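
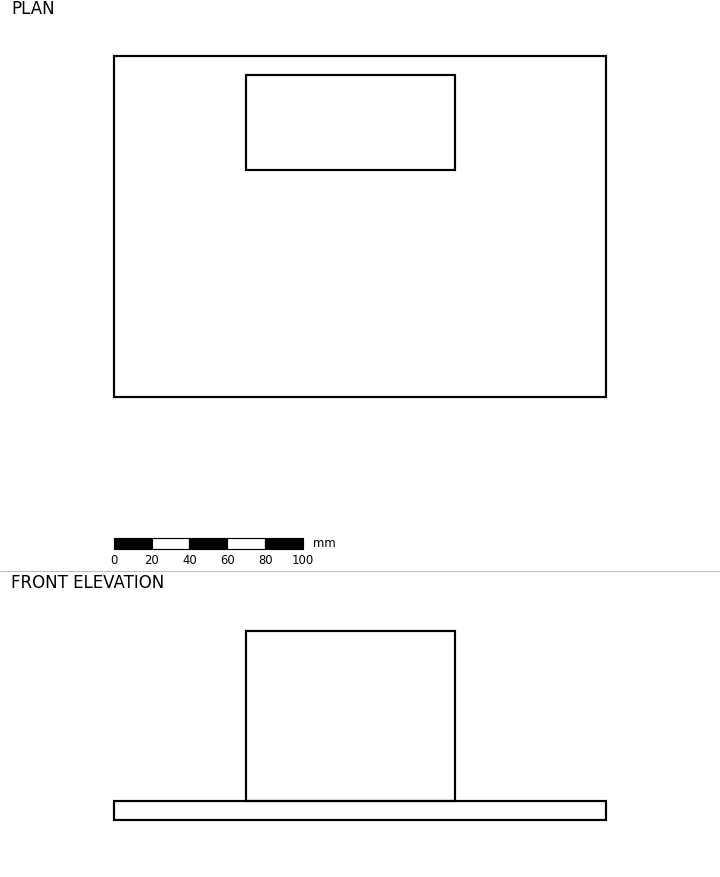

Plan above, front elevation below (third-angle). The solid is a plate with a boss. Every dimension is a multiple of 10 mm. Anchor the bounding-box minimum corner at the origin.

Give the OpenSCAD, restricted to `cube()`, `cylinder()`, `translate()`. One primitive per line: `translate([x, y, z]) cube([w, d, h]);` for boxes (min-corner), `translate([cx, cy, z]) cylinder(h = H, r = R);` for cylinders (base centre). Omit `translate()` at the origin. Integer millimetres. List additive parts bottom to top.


cube([260, 180, 10]);
translate([70, 120, 10]) cube([110, 50, 90]);


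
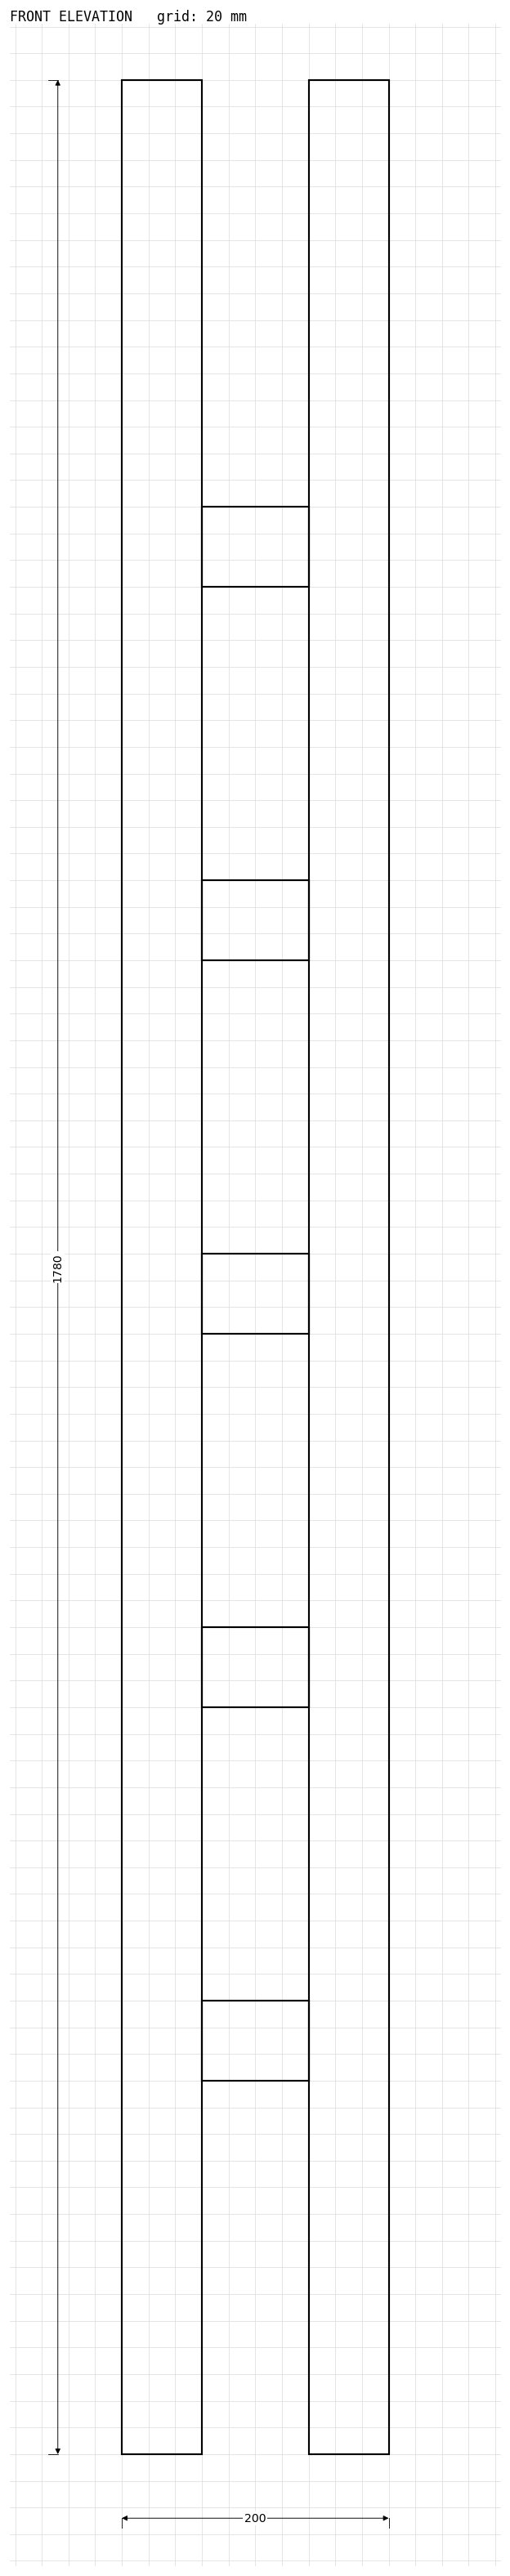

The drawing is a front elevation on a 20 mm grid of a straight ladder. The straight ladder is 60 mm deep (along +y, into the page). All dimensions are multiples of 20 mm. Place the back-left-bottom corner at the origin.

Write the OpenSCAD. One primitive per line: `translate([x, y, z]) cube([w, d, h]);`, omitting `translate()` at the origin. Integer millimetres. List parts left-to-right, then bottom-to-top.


cube([60, 60, 1780]);
translate([60, 0, 280]) cube([80, 60, 60]);
translate([60, 0, 560]) cube([80, 60, 60]);
translate([60, 0, 840]) cube([80, 60, 60]);
translate([60, 0, 1120]) cube([80, 60, 60]);
translate([60, 0, 1400]) cube([80, 60, 60]);
translate([140, 0, 0]) cube([60, 60, 1780]);


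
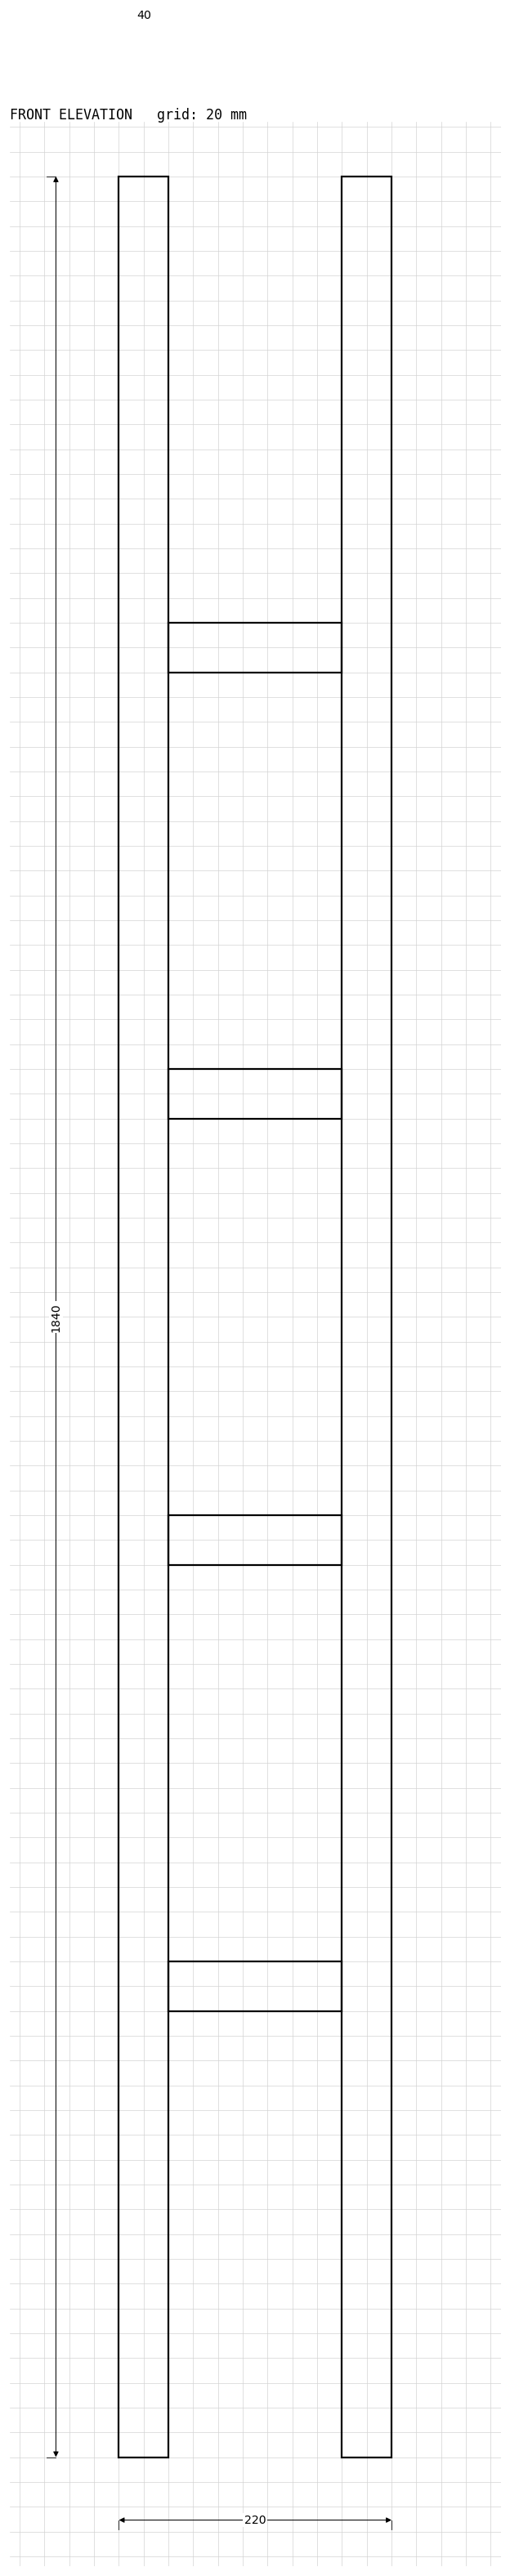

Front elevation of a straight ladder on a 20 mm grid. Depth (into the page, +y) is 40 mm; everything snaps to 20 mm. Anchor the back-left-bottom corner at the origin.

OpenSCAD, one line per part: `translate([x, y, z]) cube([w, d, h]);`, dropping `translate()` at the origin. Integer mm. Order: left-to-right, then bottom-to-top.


cube([40, 40, 1840]);
translate([40, 0, 360]) cube([140, 40, 40]);
translate([40, 0, 720]) cube([140, 40, 40]);
translate([40, 0, 1080]) cube([140, 40, 40]);
translate([40, 0, 1440]) cube([140, 40, 40]);
translate([180, 0, 0]) cube([40, 40, 1840]);


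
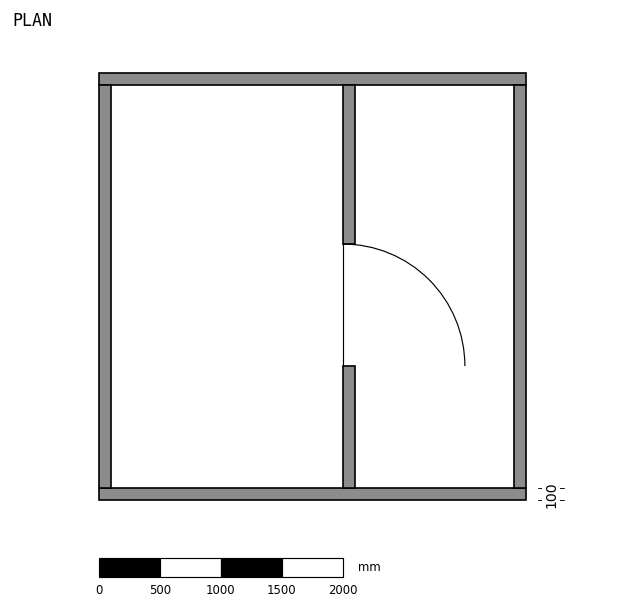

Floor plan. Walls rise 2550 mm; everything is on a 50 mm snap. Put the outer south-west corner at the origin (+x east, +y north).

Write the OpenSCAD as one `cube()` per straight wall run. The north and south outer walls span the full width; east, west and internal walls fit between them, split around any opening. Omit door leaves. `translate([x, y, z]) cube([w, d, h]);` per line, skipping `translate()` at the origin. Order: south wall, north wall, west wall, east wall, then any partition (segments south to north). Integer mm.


cube([3500, 100, 2550]);
translate([0, 3400, 0]) cube([3500, 100, 2550]);
translate([0, 100, 0]) cube([100, 3300, 2550]);
translate([3400, 100, 0]) cube([100, 3300, 2550]);
translate([2000, 100, 0]) cube([100, 1000, 2550]);
translate([2000, 2100, 0]) cube([100, 1300, 2550]);


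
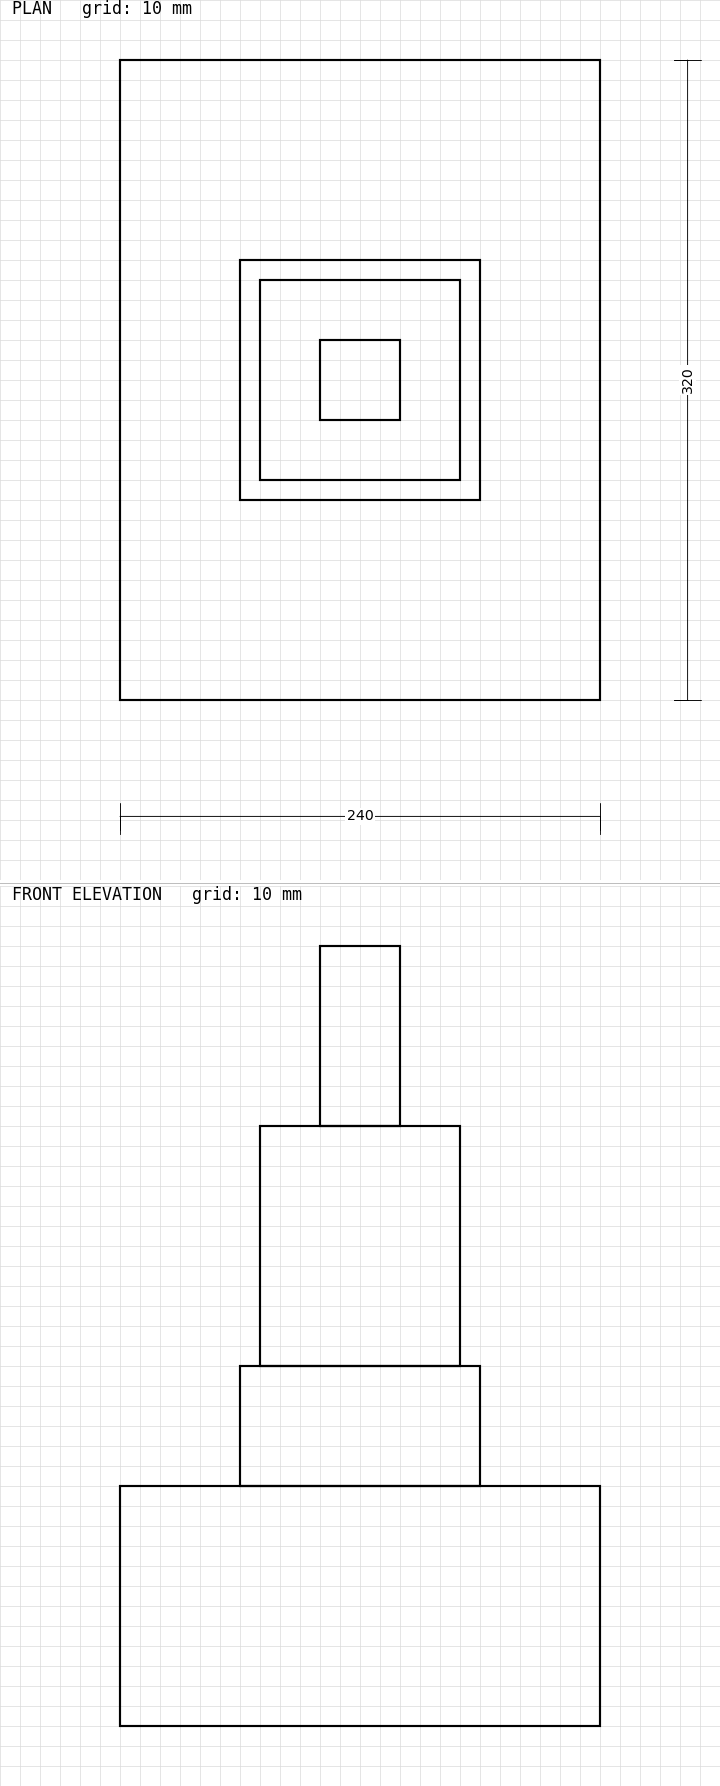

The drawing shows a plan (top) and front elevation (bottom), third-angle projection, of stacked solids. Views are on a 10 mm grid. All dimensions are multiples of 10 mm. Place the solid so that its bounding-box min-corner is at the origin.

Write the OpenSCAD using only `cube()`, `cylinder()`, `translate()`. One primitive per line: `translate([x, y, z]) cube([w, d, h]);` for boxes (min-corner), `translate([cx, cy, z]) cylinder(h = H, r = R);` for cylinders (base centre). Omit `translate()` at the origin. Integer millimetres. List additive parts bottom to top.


cube([240, 320, 120]);
translate([60, 100, 120]) cube([120, 120, 60]);
translate([70, 110, 180]) cube([100, 100, 120]);
translate([100, 140, 300]) cube([40, 40, 90]);


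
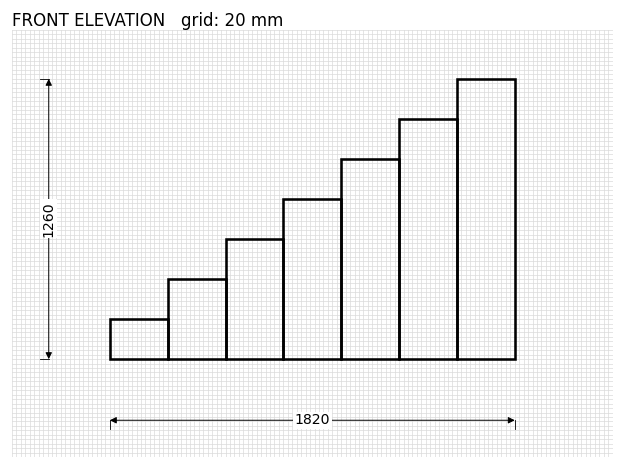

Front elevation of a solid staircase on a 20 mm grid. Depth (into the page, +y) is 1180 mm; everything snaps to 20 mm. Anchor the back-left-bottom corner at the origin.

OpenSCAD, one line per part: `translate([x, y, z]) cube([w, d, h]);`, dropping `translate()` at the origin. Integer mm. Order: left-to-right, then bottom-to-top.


cube([260, 1180, 180]);
translate([260, 0, 0]) cube([260, 1180, 360]);
translate([520, 0, 0]) cube([260, 1180, 540]);
translate([780, 0, 0]) cube([260, 1180, 720]);
translate([1040, 0, 0]) cube([260, 1180, 900]);
translate([1300, 0, 0]) cube([260, 1180, 1080]);
translate([1560, 0, 0]) cube([260, 1180, 1260]);


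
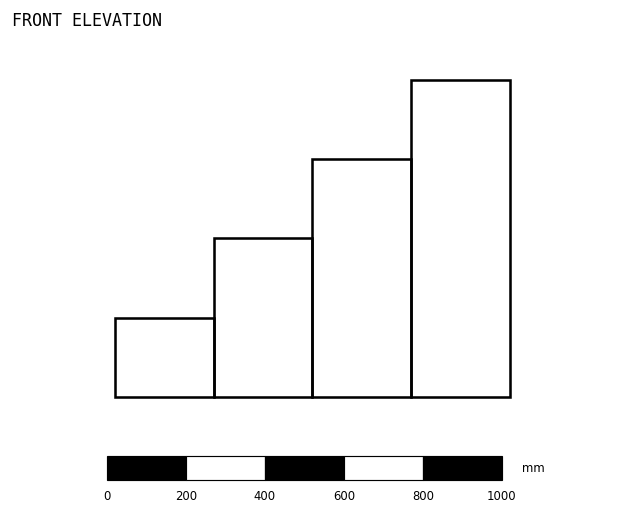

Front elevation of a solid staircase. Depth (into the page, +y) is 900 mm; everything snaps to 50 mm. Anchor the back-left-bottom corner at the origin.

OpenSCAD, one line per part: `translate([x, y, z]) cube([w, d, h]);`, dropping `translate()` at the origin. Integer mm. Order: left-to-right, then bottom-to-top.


cube([250, 900, 200]);
translate([250, 0, 0]) cube([250, 900, 400]);
translate([500, 0, 0]) cube([250, 900, 600]);
translate([750, 0, 0]) cube([250, 900, 800]);


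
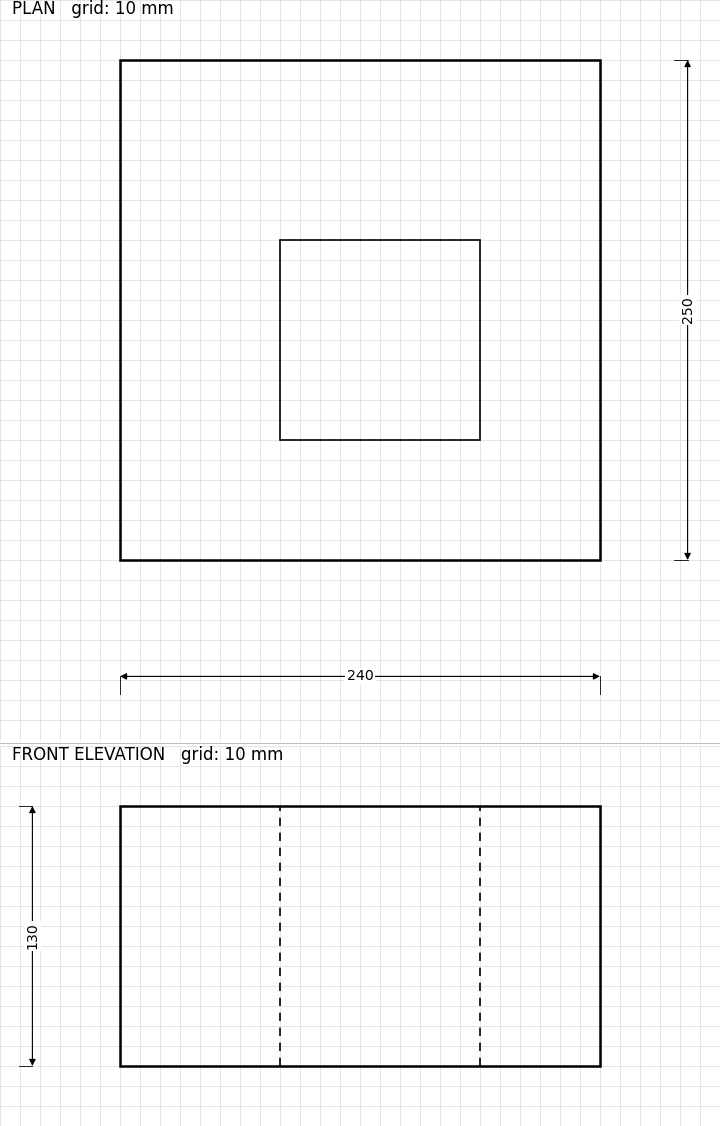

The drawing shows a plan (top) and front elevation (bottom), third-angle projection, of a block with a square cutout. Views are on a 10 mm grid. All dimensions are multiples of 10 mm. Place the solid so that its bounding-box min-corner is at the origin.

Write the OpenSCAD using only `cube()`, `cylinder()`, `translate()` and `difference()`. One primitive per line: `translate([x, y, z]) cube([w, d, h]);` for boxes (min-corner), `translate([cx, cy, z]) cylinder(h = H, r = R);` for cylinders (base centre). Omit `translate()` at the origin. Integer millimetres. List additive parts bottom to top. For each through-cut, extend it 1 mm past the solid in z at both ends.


difference() {
  cube([240, 250, 130]);
  translate([80, 60, -1]) cube([100, 100, 132]);
}


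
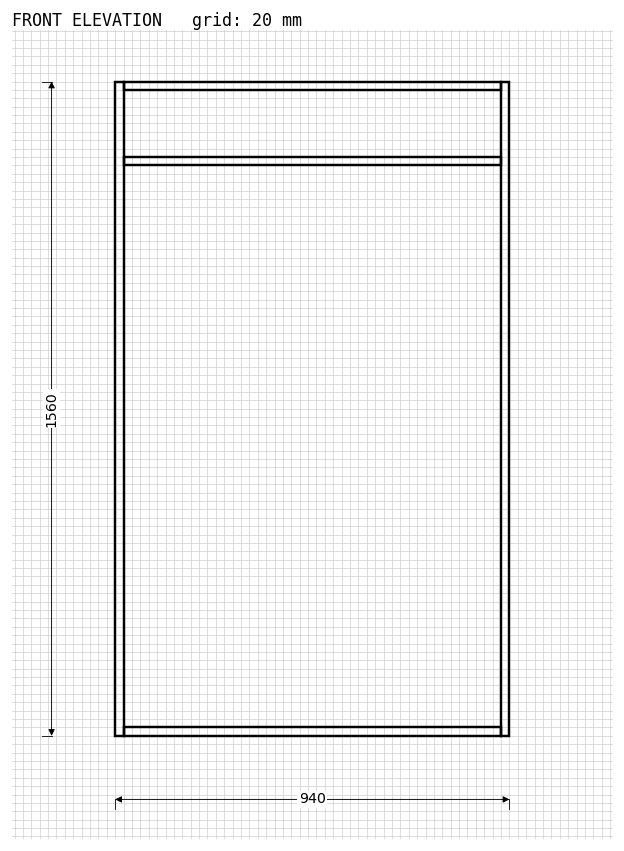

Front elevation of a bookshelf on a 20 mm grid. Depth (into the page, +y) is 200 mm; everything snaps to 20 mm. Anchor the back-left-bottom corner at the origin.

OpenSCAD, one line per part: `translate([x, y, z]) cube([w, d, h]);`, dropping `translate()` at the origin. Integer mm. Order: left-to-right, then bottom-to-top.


cube([20, 200, 1560]);
translate([20, 0, 0]) cube([900, 200, 20]);
translate([20, 0, 1360]) cube([900, 200, 20]);
translate([20, 0, 1540]) cube([900, 200, 20]);
translate([920, 0, 0]) cube([20, 200, 1560]);


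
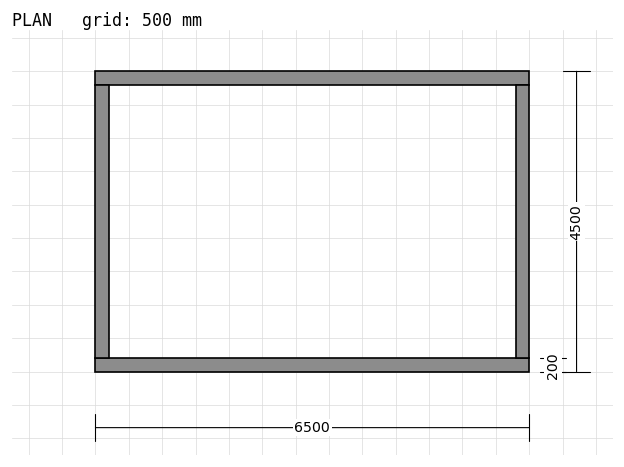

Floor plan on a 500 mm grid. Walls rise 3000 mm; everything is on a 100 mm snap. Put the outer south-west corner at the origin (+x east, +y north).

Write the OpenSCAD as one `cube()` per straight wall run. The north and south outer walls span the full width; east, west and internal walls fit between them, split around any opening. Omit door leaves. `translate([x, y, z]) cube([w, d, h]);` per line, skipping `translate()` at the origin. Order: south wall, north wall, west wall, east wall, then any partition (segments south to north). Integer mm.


cube([6500, 200, 3000]);
translate([0, 4300, 0]) cube([6500, 200, 3000]);
translate([0, 200, 0]) cube([200, 4100, 3000]);
translate([6300, 200, 0]) cube([200, 4100, 3000]);


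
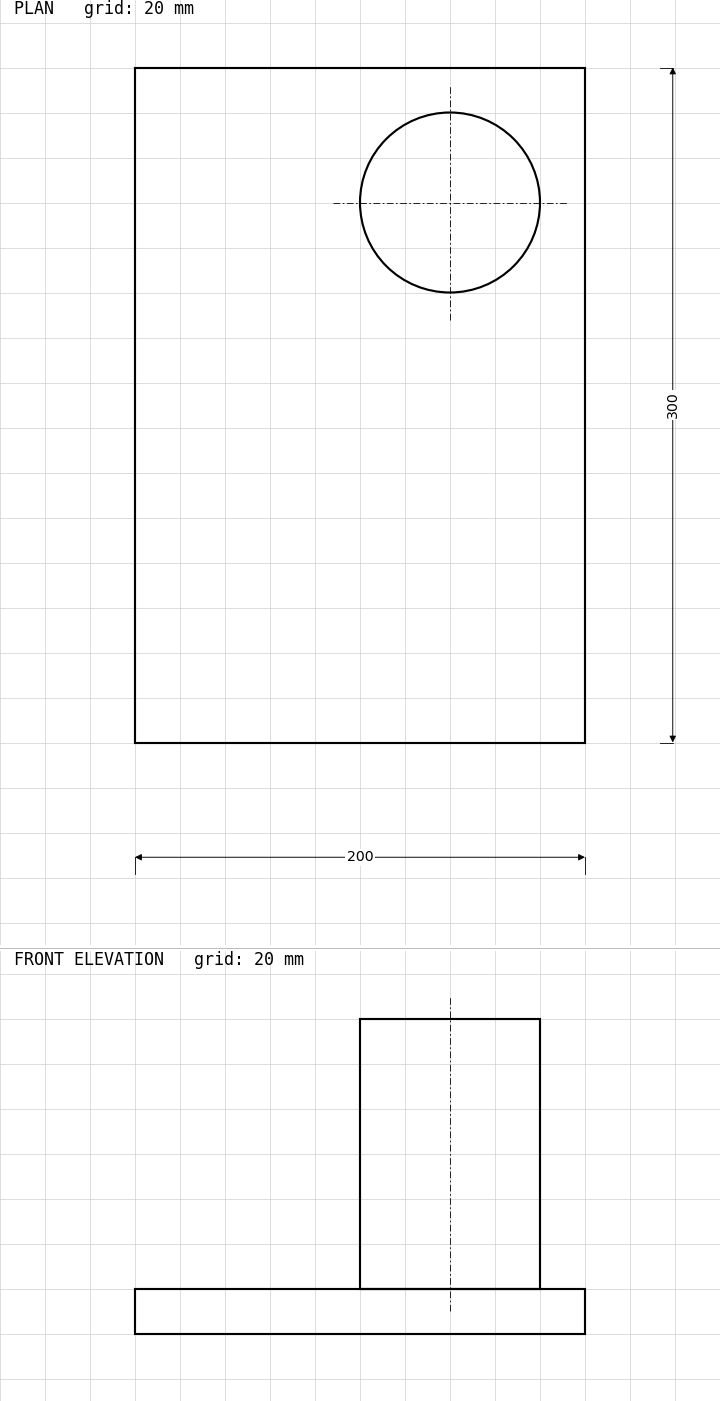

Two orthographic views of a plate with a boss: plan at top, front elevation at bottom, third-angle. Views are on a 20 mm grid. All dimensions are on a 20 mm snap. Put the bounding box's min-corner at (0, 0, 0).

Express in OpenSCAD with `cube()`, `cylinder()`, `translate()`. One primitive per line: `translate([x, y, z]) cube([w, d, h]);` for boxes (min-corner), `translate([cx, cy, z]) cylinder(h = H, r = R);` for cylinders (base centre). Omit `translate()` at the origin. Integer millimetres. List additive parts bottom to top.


cube([200, 300, 20]);
translate([140, 240, 20]) cylinder(h = 120, r = 40);


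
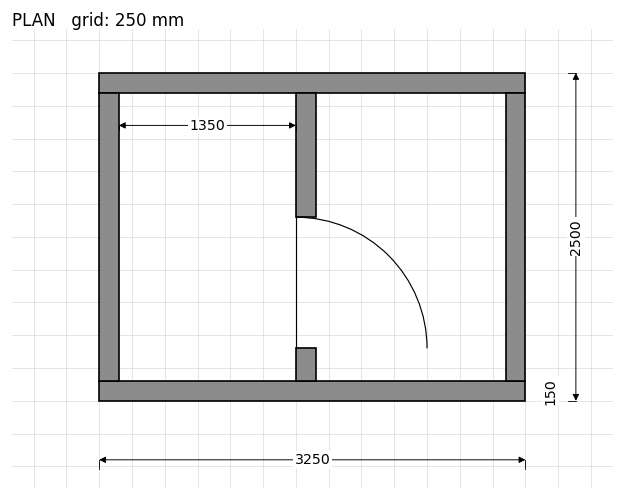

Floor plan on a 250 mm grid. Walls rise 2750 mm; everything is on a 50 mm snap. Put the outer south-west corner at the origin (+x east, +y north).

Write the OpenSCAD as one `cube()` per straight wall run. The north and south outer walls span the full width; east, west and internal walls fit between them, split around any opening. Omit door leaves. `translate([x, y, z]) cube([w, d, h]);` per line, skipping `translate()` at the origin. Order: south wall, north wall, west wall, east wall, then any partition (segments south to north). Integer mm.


cube([3250, 150, 2750]);
translate([0, 2350, 0]) cube([3250, 150, 2750]);
translate([0, 150, 0]) cube([150, 2200, 2750]);
translate([3100, 150, 0]) cube([150, 2200, 2750]);
translate([1500, 150, 0]) cube([150, 250, 2750]);
translate([1500, 1400, 0]) cube([150, 950, 2750]);


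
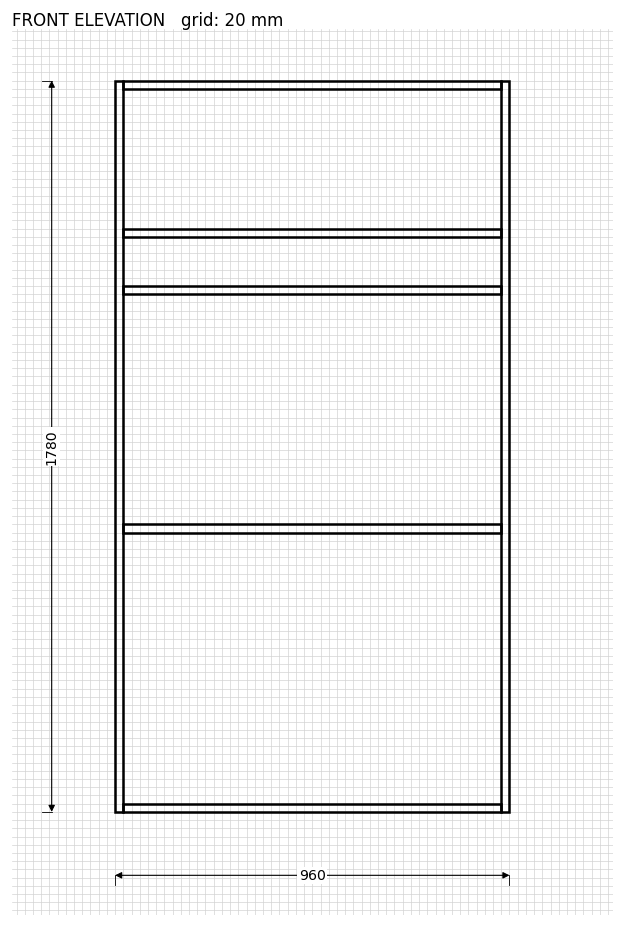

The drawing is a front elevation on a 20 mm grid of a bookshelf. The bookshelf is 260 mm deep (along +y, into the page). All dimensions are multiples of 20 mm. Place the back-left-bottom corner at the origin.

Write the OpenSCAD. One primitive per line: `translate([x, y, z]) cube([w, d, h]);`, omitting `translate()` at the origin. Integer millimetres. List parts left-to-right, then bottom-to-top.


cube([20, 260, 1780]);
translate([20, 0, 0]) cube([920, 260, 20]);
translate([20, 0, 680]) cube([920, 260, 20]);
translate([20, 0, 1260]) cube([920, 260, 20]);
translate([20, 0, 1400]) cube([920, 260, 20]);
translate([20, 0, 1760]) cube([920, 260, 20]);
translate([940, 0, 0]) cube([20, 260, 1780]);


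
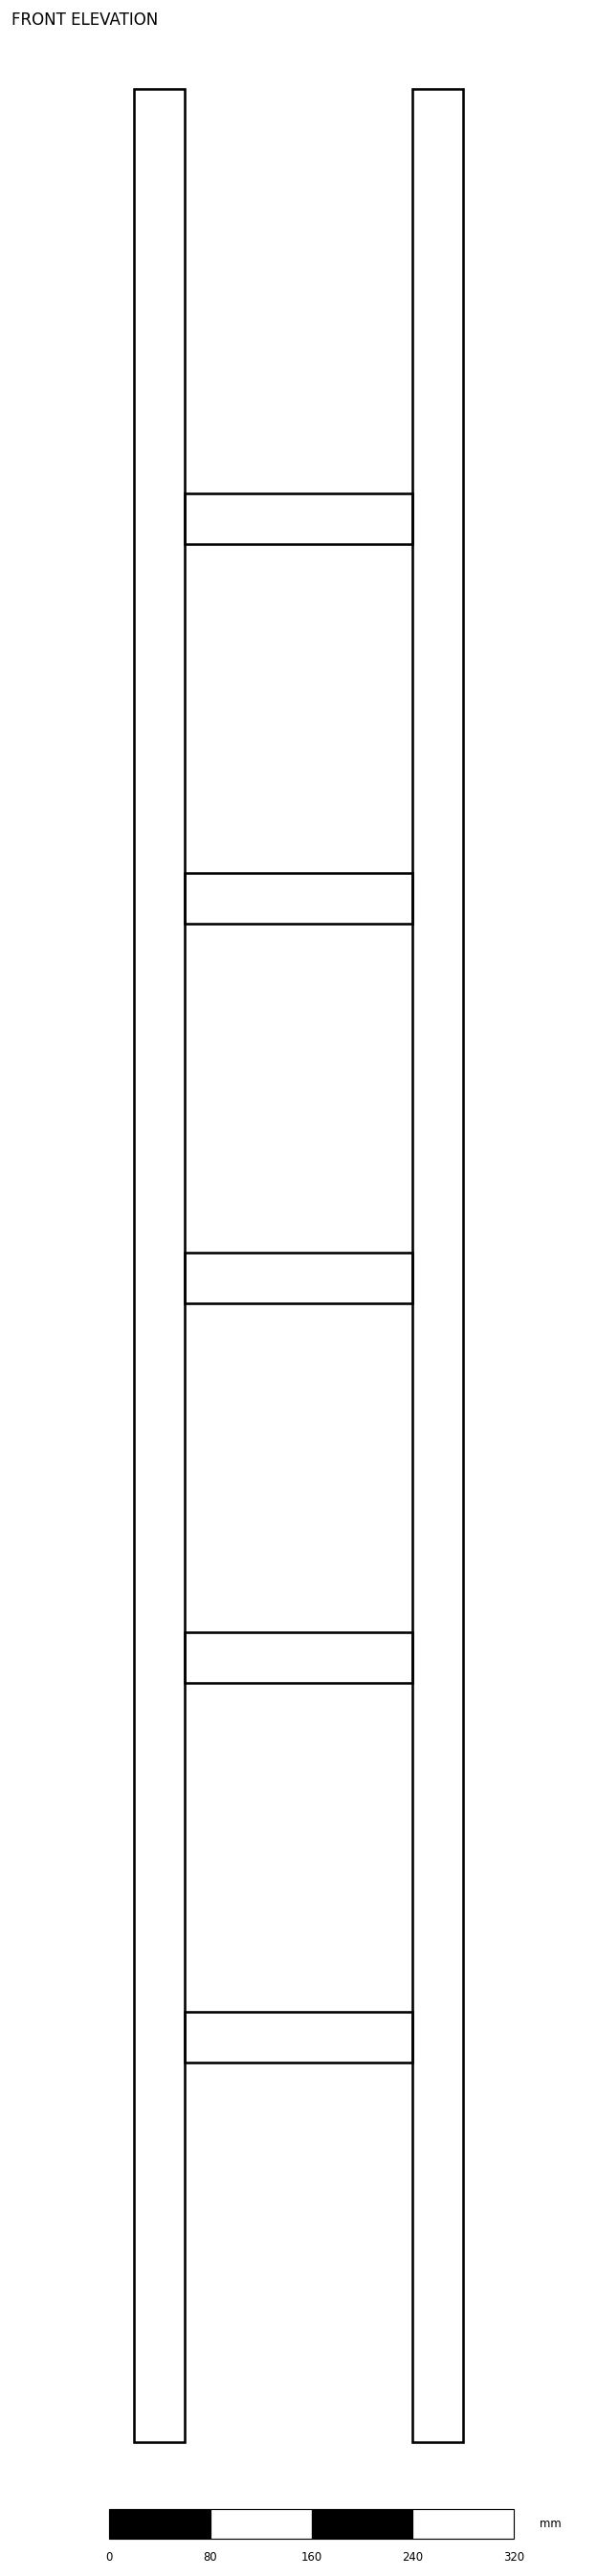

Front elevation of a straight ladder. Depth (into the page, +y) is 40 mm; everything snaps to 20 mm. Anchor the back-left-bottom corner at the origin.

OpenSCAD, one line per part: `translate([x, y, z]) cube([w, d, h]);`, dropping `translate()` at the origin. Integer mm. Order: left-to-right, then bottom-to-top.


cube([40, 40, 1860]);
translate([40, 0, 300]) cube([180, 40, 40]);
translate([40, 0, 600]) cube([180, 40, 40]);
translate([40, 0, 900]) cube([180, 40, 40]);
translate([40, 0, 1200]) cube([180, 40, 40]);
translate([40, 0, 1500]) cube([180, 40, 40]);
translate([220, 0, 0]) cube([40, 40, 1860]);


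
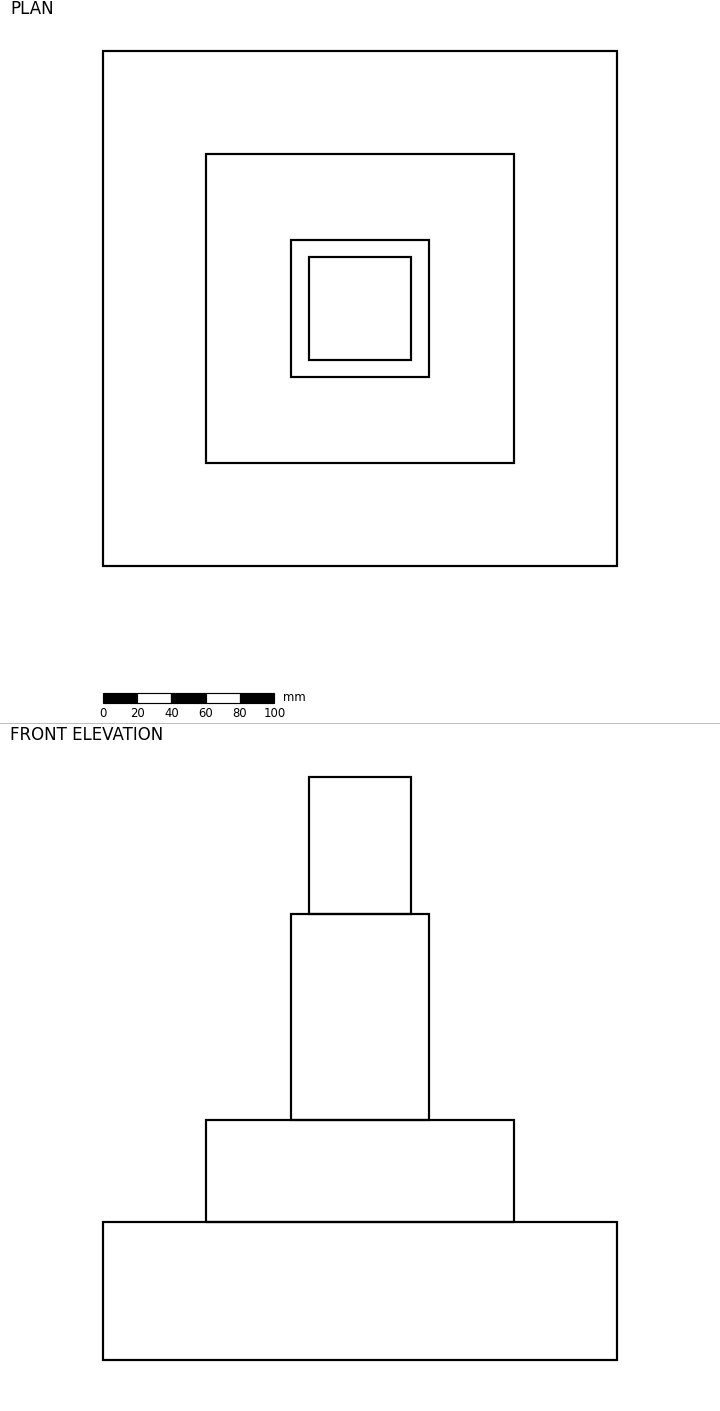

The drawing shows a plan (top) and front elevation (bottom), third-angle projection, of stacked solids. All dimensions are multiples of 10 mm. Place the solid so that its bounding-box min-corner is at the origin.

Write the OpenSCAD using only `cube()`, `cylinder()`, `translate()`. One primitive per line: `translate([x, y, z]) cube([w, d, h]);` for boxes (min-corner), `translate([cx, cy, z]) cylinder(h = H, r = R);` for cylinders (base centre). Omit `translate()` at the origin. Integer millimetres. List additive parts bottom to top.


cube([300, 300, 80]);
translate([60, 60, 80]) cube([180, 180, 60]);
translate([110, 110, 140]) cube([80, 80, 120]);
translate([120, 120, 260]) cube([60, 60, 80]);


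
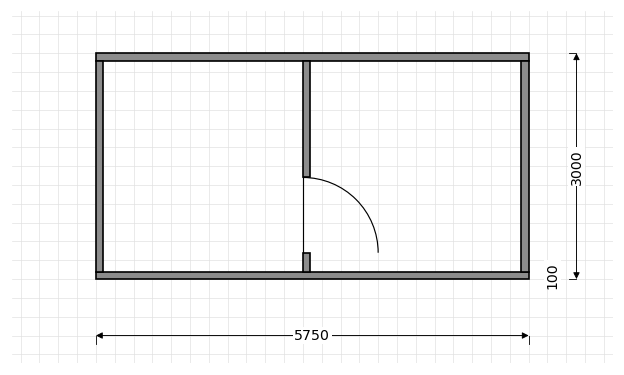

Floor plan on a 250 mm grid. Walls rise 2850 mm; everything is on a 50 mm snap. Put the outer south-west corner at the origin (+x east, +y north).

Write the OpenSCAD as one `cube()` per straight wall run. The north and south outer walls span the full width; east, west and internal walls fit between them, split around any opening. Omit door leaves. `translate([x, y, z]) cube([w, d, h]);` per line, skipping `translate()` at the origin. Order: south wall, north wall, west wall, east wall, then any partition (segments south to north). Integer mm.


cube([5750, 100, 2850]);
translate([0, 2900, 0]) cube([5750, 100, 2850]);
translate([0, 100, 0]) cube([100, 2800, 2850]);
translate([5650, 100, 0]) cube([100, 2800, 2850]);
translate([2750, 100, 0]) cube([100, 250, 2850]);
translate([2750, 1350, 0]) cube([100, 1550, 2850]);


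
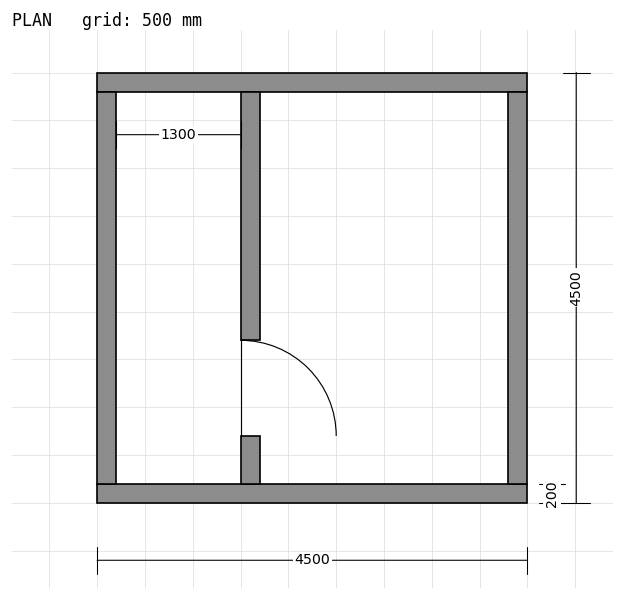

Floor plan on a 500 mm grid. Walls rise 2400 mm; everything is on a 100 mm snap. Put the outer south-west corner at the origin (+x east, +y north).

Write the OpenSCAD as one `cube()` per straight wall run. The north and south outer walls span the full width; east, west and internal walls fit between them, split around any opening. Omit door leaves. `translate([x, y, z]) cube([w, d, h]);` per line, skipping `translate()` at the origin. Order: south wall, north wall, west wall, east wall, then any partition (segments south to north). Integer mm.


cube([4500, 200, 2400]);
translate([0, 4300, 0]) cube([4500, 200, 2400]);
translate([0, 200, 0]) cube([200, 4100, 2400]);
translate([4300, 200, 0]) cube([200, 4100, 2400]);
translate([1500, 200, 0]) cube([200, 500, 2400]);
translate([1500, 1700, 0]) cube([200, 2600, 2400]);


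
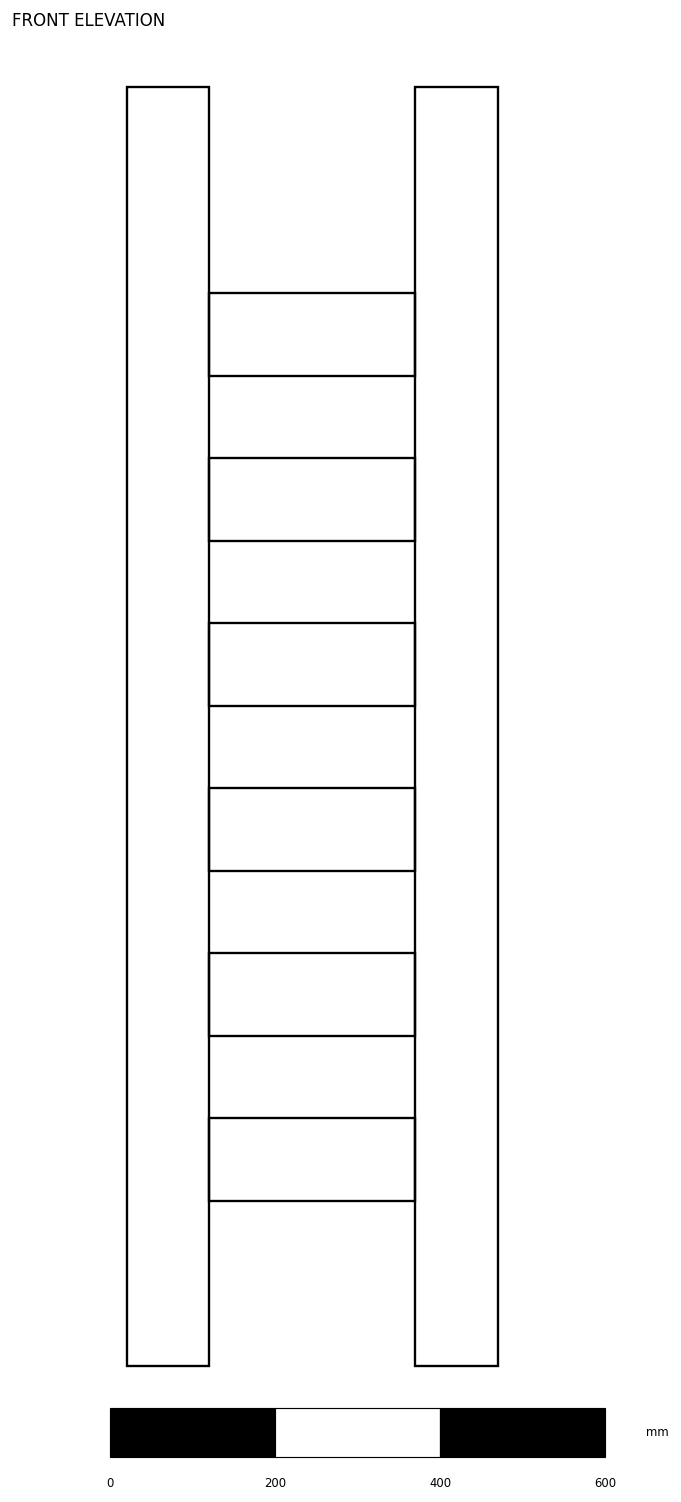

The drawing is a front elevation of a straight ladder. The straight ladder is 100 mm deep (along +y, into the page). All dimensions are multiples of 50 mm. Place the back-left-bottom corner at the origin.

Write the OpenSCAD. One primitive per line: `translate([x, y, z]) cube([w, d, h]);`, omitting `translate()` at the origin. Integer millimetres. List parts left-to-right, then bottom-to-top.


cube([100, 100, 1550]);
translate([100, 0, 200]) cube([250, 100, 100]);
translate([100, 0, 400]) cube([250, 100, 100]);
translate([100, 0, 600]) cube([250, 100, 100]);
translate([100, 0, 800]) cube([250, 100, 100]);
translate([100, 0, 1000]) cube([250, 100, 100]);
translate([100, 0, 1200]) cube([250, 100, 100]);
translate([350, 0, 0]) cube([100, 100, 1550]);


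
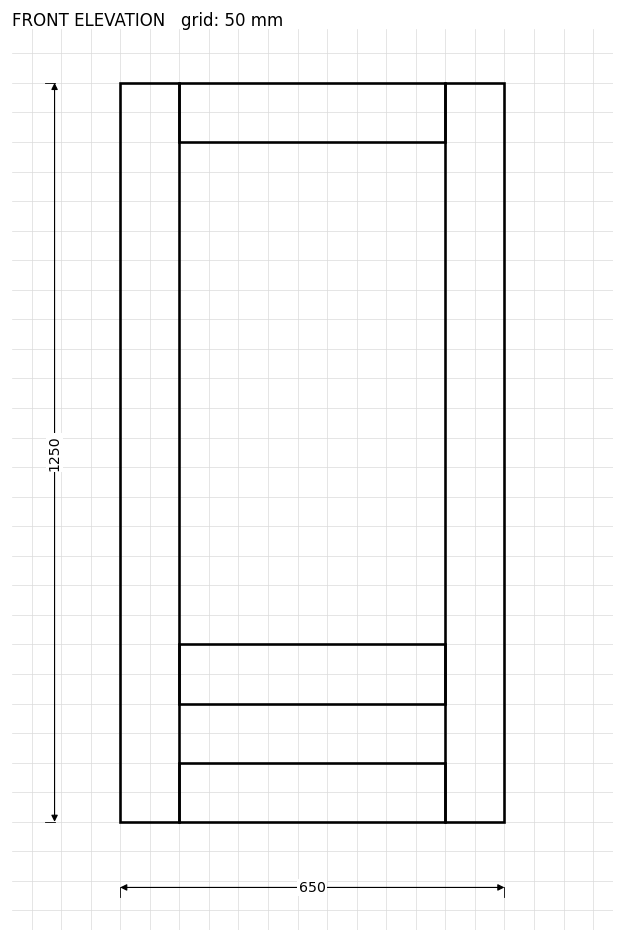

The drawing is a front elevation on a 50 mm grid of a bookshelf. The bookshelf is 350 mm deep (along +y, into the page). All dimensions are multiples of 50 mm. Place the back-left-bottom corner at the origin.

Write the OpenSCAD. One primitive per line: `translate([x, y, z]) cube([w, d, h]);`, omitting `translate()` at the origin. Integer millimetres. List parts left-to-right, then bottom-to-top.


cube([100, 350, 1250]);
translate([100, 0, 0]) cube([450, 350, 100]);
translate([100, 0, 200]) cube([450, 350, 100]);
translate([100, 0, 1150]) cube([450, 350, 100]);
translate([550, 0, 0]) cube([100, 350, 1250]);


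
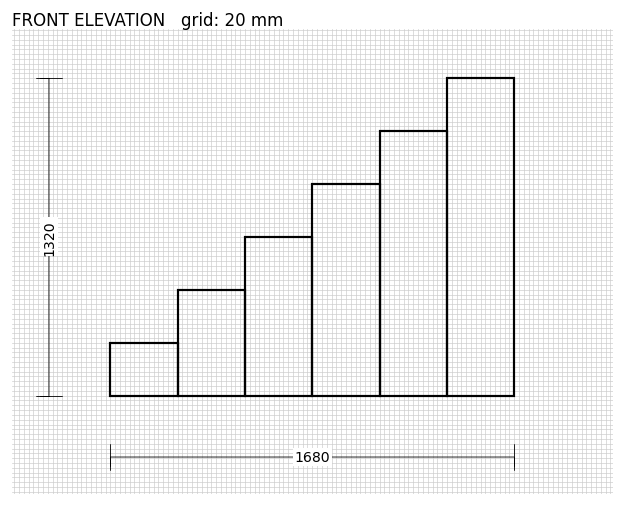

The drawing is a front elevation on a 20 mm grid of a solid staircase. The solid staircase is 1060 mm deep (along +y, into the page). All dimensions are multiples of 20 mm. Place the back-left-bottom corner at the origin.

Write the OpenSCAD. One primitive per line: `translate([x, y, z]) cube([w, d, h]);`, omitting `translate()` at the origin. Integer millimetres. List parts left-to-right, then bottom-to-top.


cube([280, 1060, 220]);
translate([280, 0, 0]) cube([280, 1060, 440]);
translate([560, 0, 0]) cube([280, 1060, 660]);
translate([840, 0, 0]) cube([280, 1060, 880]);
translate([1120, 0, 0]) cube([280, 1060, 1100]);
translate([1400, 0, 0]) cube([280, 1060, 1320]);


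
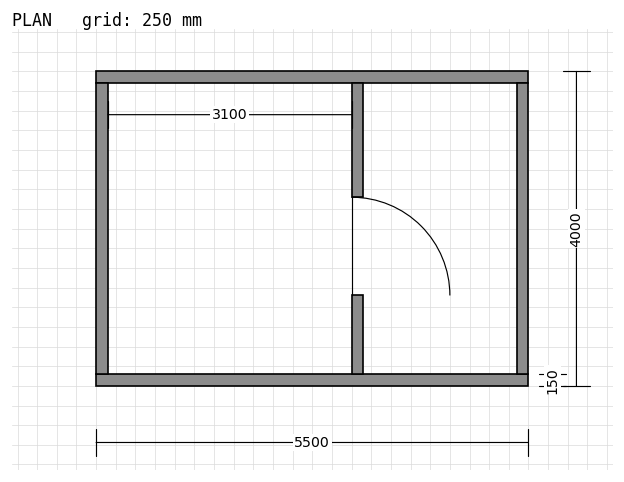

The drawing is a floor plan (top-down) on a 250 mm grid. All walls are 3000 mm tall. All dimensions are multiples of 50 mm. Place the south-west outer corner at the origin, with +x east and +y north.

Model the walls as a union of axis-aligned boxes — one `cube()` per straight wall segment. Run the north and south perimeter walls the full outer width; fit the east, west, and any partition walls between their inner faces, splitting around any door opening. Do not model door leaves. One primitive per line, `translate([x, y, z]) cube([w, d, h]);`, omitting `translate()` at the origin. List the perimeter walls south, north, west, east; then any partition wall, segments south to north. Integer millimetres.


cube([5500, 150, 3000]);
translate([0, 3850, 0]) cube([5500, 150, 3000]);
translate([0, 150, 0]) cube([150, 3700, 3000]);
translate([5350, 150, 0]) cube([150, 3700, 3000]);
translate([3250, 150, 0]) cube([150, 1000, 3000]);
translate([3250, 2400, 0]) cube([150, 1450, 3000]);


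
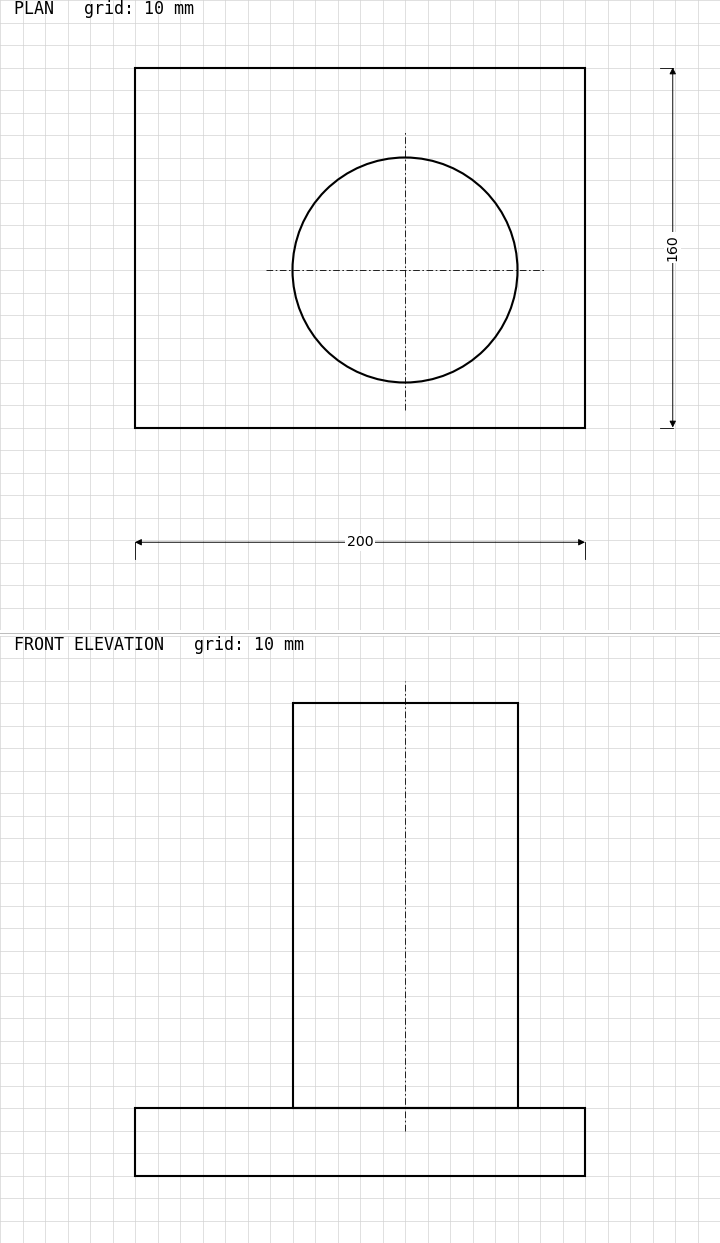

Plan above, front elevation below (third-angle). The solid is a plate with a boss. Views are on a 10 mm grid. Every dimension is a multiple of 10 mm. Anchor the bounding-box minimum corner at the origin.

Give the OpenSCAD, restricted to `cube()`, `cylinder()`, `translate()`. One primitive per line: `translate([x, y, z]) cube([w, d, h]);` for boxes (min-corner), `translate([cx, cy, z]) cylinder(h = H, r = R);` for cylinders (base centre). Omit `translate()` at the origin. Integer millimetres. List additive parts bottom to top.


cube([200, 160, 30]);
translate([120, 70, 30]) cylinder(h = 180, r = 50);


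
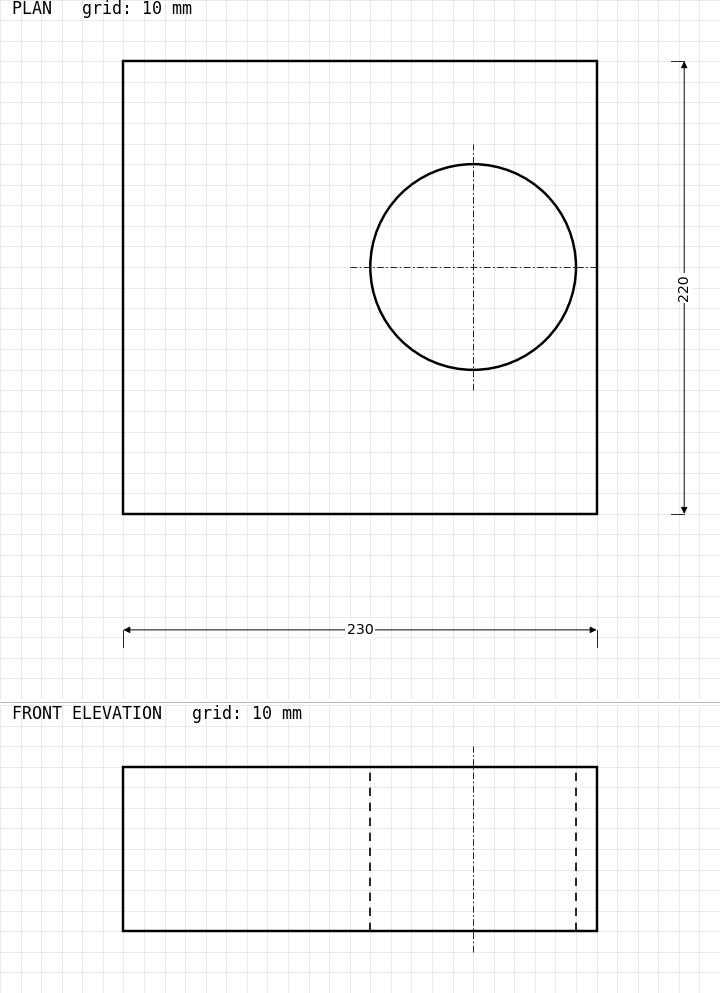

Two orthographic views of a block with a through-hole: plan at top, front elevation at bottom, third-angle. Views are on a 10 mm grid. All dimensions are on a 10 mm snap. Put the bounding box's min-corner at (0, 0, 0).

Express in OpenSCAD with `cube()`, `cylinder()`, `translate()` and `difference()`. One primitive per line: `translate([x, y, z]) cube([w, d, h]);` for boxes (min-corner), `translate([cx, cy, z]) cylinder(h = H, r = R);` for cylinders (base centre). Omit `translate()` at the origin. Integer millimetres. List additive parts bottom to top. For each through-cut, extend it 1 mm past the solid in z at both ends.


difference() {
  cube([230, 220, 80]);
  translate([170, 120, -1]) cylinder(h = 82, r = 50);
}


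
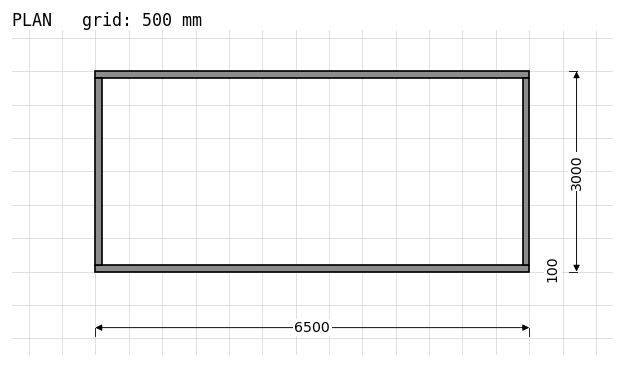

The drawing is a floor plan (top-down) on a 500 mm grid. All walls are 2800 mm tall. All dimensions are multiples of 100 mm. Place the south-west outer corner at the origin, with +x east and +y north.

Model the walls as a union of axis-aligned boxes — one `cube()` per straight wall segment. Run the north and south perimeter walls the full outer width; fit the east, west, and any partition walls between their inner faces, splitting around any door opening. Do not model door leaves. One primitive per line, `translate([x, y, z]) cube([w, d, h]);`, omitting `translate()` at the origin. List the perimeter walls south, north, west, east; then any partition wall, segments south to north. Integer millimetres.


cube([6500, 100, 2800]);
translate([0, 2900, 0]) cube([6500, 100, 2800]);
translate([0, 100, 0]) cube([100, 2800, 2800]);
translate([6400, 100, 0]) cube([100, 2800, 2800]);


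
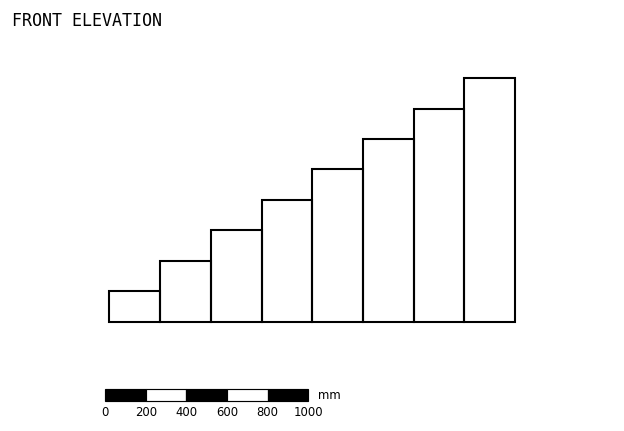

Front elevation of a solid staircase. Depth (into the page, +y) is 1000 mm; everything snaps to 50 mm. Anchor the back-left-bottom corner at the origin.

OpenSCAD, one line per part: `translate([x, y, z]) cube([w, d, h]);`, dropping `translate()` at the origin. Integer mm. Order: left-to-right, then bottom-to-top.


cube([250, 1000, 150]);
translate([250, 0, 0]) cube([250, 1000, 300]);
translate([500, 0, 0]) cube([250, 1000, 450]);
translate([750, 0, 0]) cube([250, 1000, 600]);
translate([1000, 0, 0]) cube([250, 1000, 750]);
translate([1250, 0, 0]) cube([250, 1000, 900]);
translate([1500, 0, 0]) cube([250, 1000, 1050]);
translate([1750, 0, 0]) cube([250, 1000, 1200]);


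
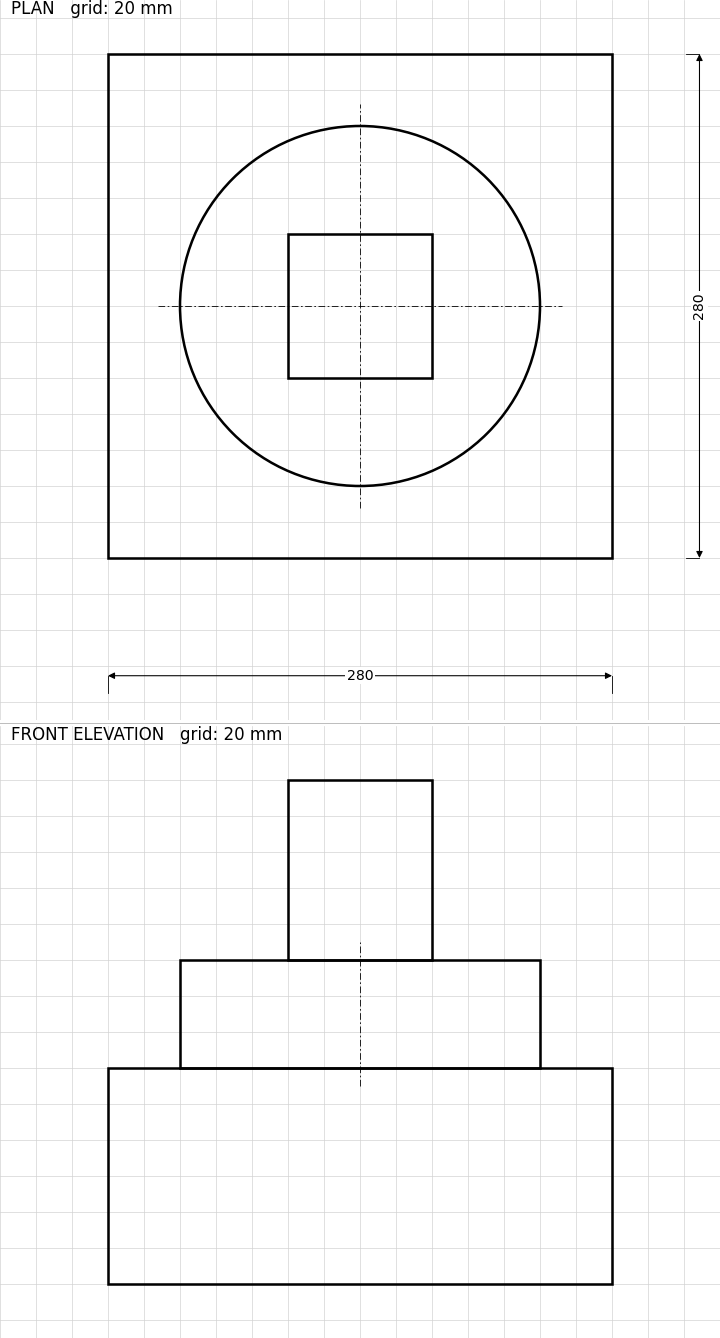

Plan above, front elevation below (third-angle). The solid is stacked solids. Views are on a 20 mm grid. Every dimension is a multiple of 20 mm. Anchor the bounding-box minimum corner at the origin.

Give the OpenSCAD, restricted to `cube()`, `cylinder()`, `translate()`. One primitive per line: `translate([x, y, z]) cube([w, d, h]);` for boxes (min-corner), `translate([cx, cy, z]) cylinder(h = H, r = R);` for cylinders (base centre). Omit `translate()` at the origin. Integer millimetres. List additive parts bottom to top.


cube([280, 280, 120]);
translate([140, 140, 120]) cylinder(h = 60, r = 100);
translate([100, 100, 180]) cube([80, 80, 100]);


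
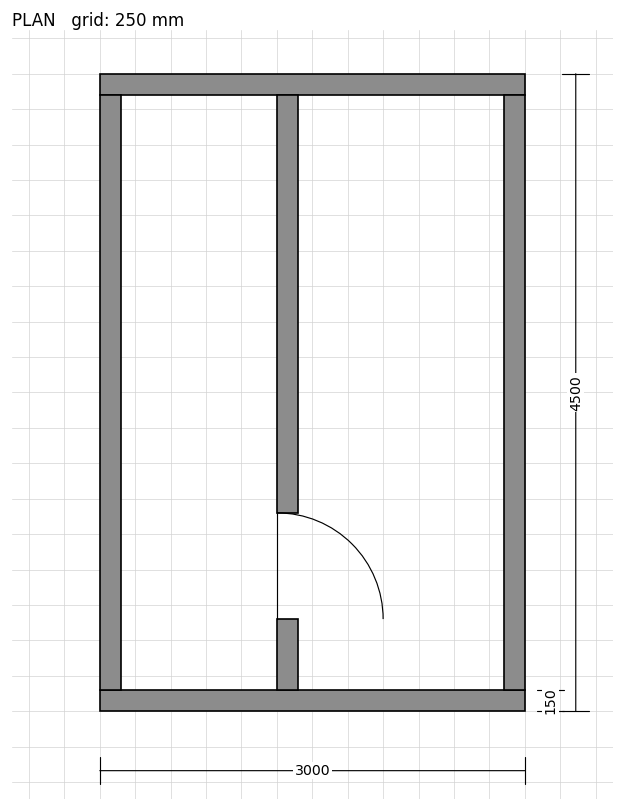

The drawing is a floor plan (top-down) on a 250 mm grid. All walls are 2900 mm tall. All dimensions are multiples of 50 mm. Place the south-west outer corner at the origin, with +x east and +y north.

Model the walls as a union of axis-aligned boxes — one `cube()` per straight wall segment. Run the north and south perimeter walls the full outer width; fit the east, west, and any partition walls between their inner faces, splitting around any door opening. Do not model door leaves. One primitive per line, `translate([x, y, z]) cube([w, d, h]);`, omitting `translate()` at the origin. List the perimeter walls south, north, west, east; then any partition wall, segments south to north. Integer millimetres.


cube([3000, 150, 2900]);
translate([0, 4350, 0]) cube([3000, 150, 2900]);
translate([0, 150, 0]) cube([150, 4200, 2900]);
translate([2850, 150, 0]) cube([150, 4200, 2900]);
translate([1250, 150, 0]) cube([150, 500, 2900]);
translate([1250, 1400, 0]) cube([150, 2950, 2900]);


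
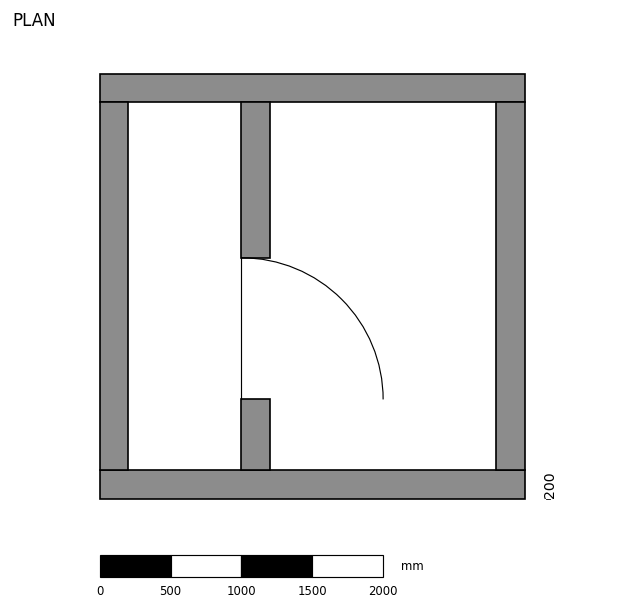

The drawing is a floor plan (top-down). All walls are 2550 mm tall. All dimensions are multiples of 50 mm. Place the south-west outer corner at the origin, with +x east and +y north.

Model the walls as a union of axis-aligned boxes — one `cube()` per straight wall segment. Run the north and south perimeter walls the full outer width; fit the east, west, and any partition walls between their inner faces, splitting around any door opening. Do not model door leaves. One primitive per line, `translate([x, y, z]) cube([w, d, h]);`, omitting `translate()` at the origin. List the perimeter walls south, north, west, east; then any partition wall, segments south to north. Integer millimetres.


cube([3000, 200, 2550]);
translate([0, 2800, 0]) cube([3000, 200, 2550]);
translate([0, 200, 0]) cube([200, 2600, 2550]);
translate([2800, 200, 0]) cube([200, 2600, 2550]);
translate([1000, 200, 0]) cube([200, 500, 2550]);
translate([1000, 1700, 0]) cube([200, 1100, 2550]);


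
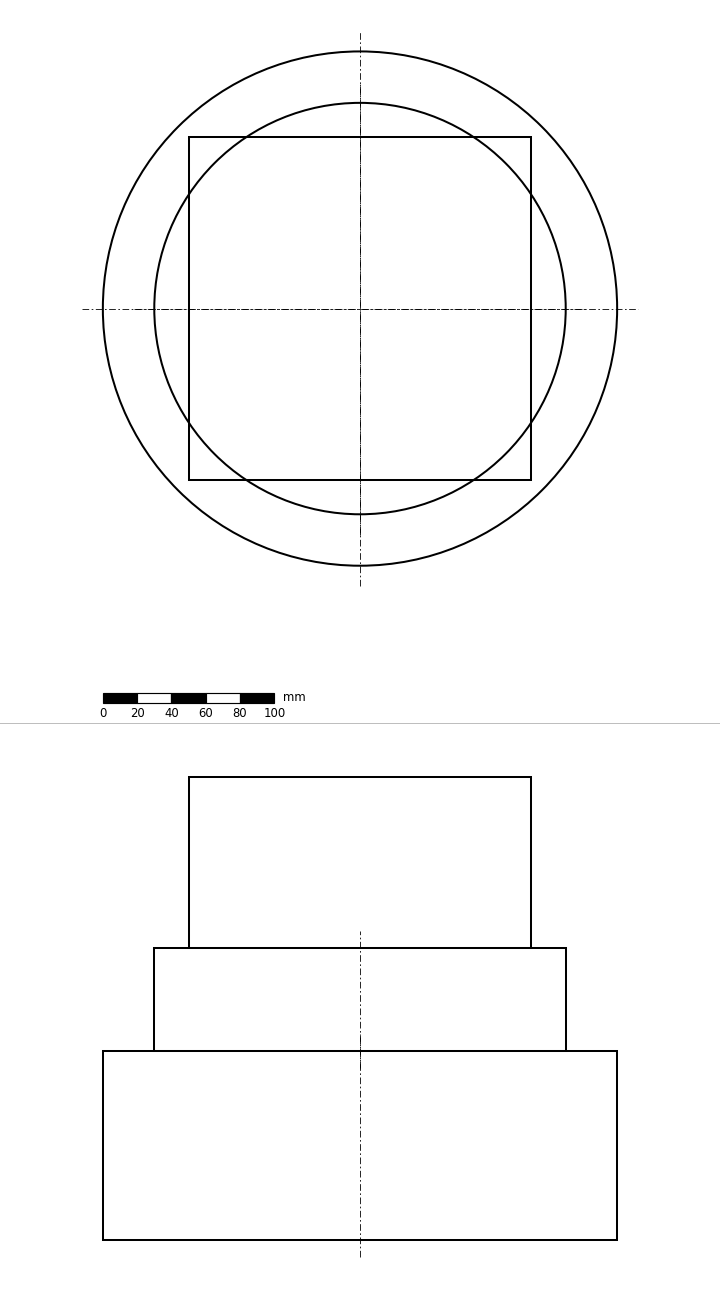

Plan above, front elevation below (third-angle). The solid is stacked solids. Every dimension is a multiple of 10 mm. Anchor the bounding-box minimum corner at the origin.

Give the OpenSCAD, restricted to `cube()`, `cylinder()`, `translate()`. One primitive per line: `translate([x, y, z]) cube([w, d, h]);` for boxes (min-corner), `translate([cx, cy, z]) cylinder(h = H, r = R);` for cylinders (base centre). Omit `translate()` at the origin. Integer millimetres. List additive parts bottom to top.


translate([150, 150, 0]) cylinder(h = 110, r = 150);
translate([150, 150, 110]) cylinder(h = 60, r = 120);
translate([50, 50, 170]) cube([200, 200, 100]);


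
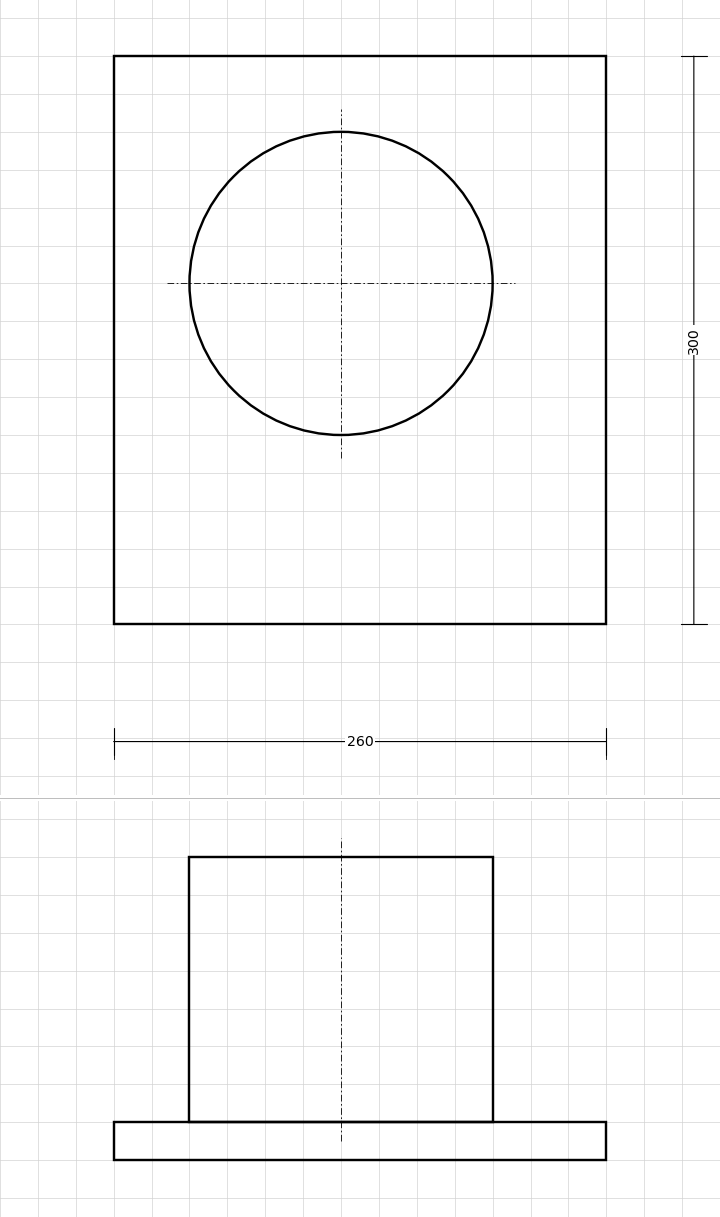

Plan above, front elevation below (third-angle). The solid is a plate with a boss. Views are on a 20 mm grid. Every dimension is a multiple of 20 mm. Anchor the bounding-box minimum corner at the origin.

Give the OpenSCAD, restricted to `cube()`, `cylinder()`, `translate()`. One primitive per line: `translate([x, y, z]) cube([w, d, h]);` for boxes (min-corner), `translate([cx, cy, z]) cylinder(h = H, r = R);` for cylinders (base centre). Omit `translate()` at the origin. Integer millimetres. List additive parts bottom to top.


cube([260, 300, 20]);
translate([120, 180, 20]) cylinder(h = 140, r = 80);


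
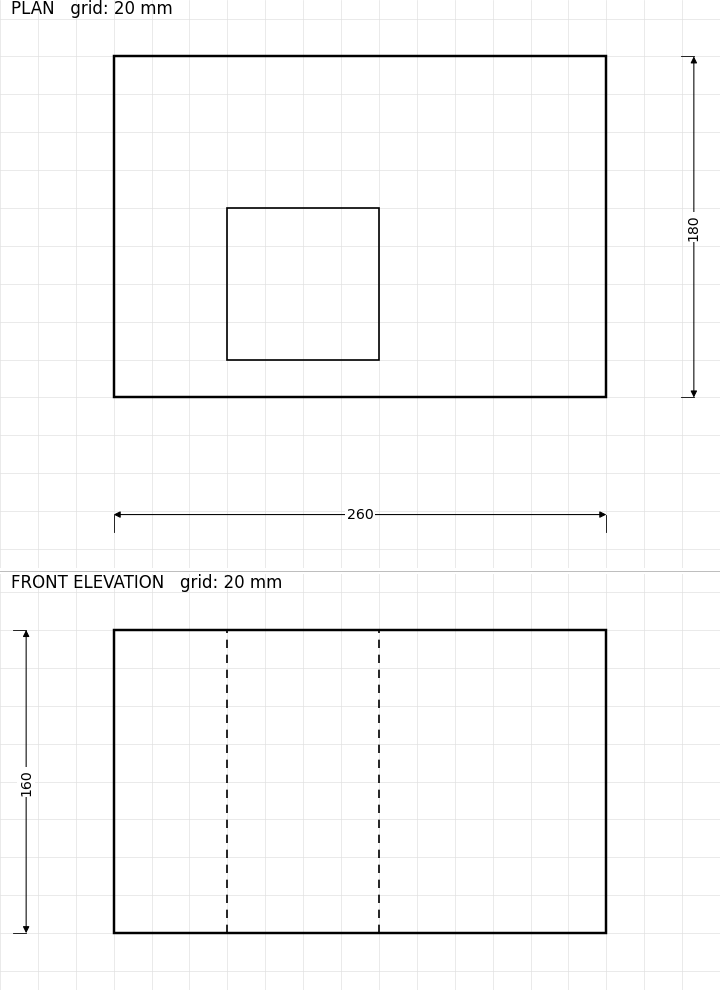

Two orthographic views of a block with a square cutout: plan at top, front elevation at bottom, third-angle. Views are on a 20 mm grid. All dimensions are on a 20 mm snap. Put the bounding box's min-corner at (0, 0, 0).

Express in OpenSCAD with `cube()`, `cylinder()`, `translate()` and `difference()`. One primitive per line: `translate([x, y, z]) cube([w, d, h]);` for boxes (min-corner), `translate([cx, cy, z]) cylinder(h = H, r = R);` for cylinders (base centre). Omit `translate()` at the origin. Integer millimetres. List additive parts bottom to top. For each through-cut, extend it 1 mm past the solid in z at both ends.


difference() {
  cube([260, 180, 160]);
  translate([60, 20, -1]) cube([80, 80, 162]);
}


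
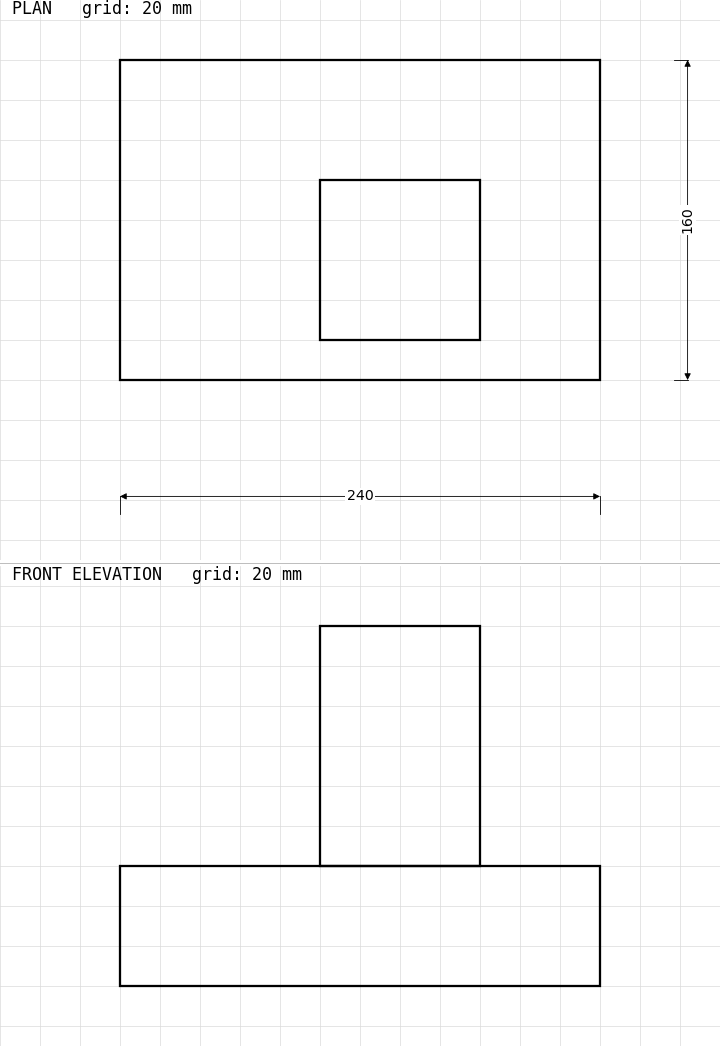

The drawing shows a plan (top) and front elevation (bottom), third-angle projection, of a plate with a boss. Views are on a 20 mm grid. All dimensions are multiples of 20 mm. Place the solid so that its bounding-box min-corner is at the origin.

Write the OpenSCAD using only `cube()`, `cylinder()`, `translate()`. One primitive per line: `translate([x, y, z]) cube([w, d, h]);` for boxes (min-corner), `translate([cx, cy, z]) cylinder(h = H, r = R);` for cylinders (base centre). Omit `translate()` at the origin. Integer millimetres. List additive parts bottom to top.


cube([240, 160, 60]);
translate([100, 20, 60]) cube([80, 80, 120]);


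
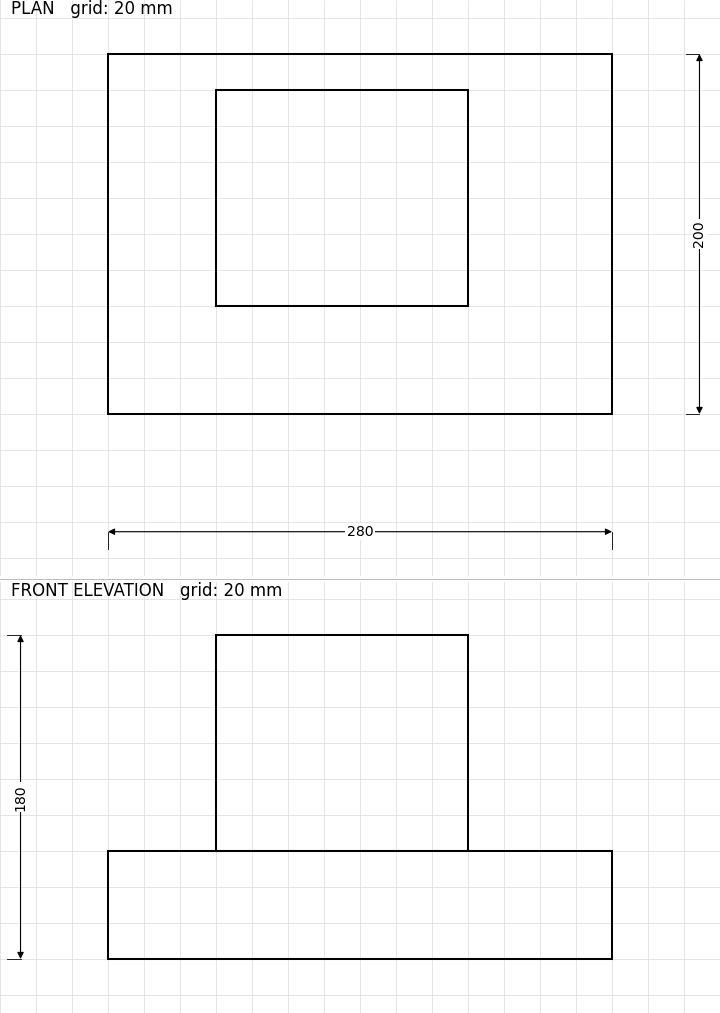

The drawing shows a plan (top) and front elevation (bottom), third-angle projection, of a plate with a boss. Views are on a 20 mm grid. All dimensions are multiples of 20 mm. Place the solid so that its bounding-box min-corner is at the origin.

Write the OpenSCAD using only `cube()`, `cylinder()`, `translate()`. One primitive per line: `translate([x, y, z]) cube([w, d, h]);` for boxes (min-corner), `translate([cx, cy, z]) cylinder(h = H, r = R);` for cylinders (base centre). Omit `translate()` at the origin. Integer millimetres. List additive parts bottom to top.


cube([280, 200, 60]);
translate([60, 60, 60]) cube([140, 120, 120]);
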